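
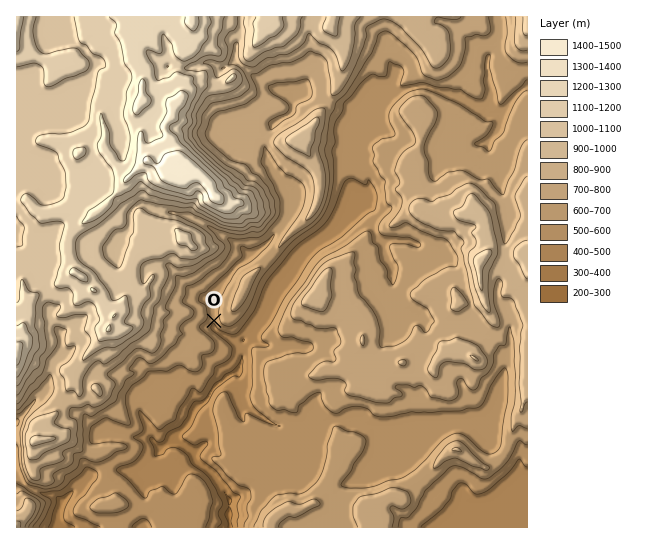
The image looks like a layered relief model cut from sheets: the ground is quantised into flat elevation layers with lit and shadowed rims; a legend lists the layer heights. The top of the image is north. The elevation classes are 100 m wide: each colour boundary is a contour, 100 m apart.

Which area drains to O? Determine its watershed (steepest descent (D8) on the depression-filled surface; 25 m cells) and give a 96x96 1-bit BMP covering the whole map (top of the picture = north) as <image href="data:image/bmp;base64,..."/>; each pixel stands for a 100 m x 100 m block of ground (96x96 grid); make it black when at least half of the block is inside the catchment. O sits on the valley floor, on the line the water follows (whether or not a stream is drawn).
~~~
<image width="96" height="96" href="data:image/bmp;base64,Qk2+BAAAAAAAAD4AAAAoAAAAYAAAAGAAAAABAAEAAAAAAIAEAAATCwAAEwsAAAIAAAAAAAAA////AAAAAAAAAAAAAAAAAAAAAAAAAAAAAAAAAAAAAAAAAAAAAAAAAAAAAAAAAAAAAAAAAAAAAAAAAAAAAAAAAAAAAAAAAAAAAAAAAAAAAAAAAAAAAAAAAAAAAAAAAAAAAAAAAAAAAAAAAAAAAAAAAAAAAAAAAAAAAAAAAAAAAAAAAAAAAAAAAAAAAAAAAAAAAAAAAAAAAAAAAAAAAAAAAAAAAAAAAAAAAAAAAAAAAAAAAAAAAAAAAAAAAAAAAAAAAAAAAAAAAAAAAAAAAAAAAAAAAAAAAAAAAAAAAAAAAAAAAAAAAAAAAAAAAAAAAAAAAAAAAAAAAAAAAAAAAAAAAAAAAAAAAAAAAAAAAAAAAAAAAAAAAAAAAAAAAAAAAAAAAAAAAAAAAAAAAAAAAAAAAAAAAAAAAAAAAAAAAAAAAAAAAAAAAAAAAAAAAAAAAAAAAAAAAAAAAAAAAAAAAAAAAAAAAAAAAAAAAAAAAAAAAAAAAAAAAAAAAAAAAAAAAAAAAAAAAAAAAAAAAAAAAAAAAAAAAAAAAAAAAAAAAAAAAAAAAAAAAAAAAAAAAAAAAAAAAAAAAAAAAAAAAAAAAAAAAAAAAAAAAAAAAAAAAAAAAAAAAAAAAAAAAAAAAAAAAAAAHgAAAAAAAAAAAH/5/wAAAAAAAAAAAP///4AAAAAAAAAAAP///8AAAAAAAAAAAP///8AAAAAAAAAAAf///+AAAAAAAAAAA////+AAAAAAAAAAB/////AAAAAAAAAAD/////AAAAAAAAAAH/////gAAAAAAAAAP/////wAAAAAAAAAP/////4AAAAAAAAAP/////8AAAAAAAAAP/////+AAAAAAAAAP//////AAAAAAAAAP//////gAAAAAAAAP//////wAAAAAAAAD//////4AAAAAAAAB//////8AAAAAAAAA//////+AAAAAAAAAP//////AAAAAAAAAH//////AAAAAAAAAD//////gAAAAAAAAB//////gAAAAAAAAB//////gAAAAAAAAA//////gAAAAAAAAAf/////gAAAAAAAAAP/////gAAAAAAAAAH/////gAAAAAAAAAD/////AAAAAAAAAAB////+AAAAAAAAAAD////+AAAAAAAAAAH////8AAAAAAAAAAH////8AAAAAAAAAAH////8AAAAAAAAAAH////+AAAAAAAAAAH/////AAAAAAAAAAH/////AAAAAAAAAAH/////gAAAAAAAAAH/////wAAAAAAAAAH/////wAAAAAAAAAH/////4AAAAAAAAAD/////8AAAAAAAAAD/////8AAAAAAAAAD/////+AAAAAAAAAD/////+AAAAAAAAAH/////+AAAAAAAAAH/////+AAAAAAAAAP//////AAAAAAAAAf//////AAAAAAAAAf/////+AAAAAAAAAf/////+AAAAAAAAAf/////+AAAAAAAAAf/////8AAAAAAAAAf/////4AAAAAAAAAf/////4AAAAAAAAAf/////8AAAAAA="/>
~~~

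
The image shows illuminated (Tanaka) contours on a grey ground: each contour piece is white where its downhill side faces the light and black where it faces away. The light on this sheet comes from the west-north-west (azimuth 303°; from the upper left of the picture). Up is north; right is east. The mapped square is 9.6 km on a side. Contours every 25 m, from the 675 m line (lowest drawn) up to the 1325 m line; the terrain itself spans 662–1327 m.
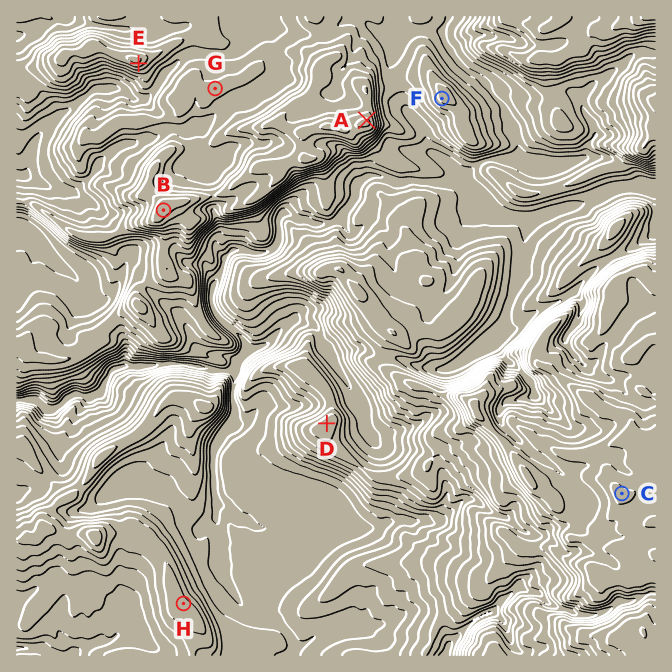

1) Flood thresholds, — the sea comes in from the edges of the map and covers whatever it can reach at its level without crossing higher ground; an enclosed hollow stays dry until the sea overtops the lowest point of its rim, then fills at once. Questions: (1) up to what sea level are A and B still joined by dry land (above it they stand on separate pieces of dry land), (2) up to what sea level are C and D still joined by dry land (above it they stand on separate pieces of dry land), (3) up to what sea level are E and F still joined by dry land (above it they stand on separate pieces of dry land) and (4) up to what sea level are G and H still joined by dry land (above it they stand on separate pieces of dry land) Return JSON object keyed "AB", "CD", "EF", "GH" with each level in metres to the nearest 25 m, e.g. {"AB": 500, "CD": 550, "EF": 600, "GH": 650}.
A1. {"AB": 1075, "CD": 975, "EF": 1000, "GH": 825}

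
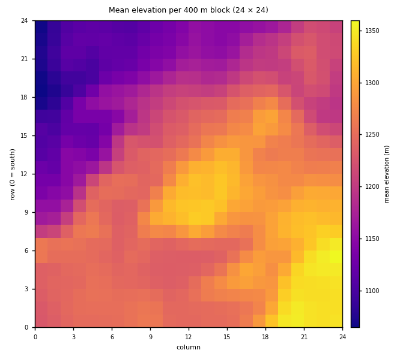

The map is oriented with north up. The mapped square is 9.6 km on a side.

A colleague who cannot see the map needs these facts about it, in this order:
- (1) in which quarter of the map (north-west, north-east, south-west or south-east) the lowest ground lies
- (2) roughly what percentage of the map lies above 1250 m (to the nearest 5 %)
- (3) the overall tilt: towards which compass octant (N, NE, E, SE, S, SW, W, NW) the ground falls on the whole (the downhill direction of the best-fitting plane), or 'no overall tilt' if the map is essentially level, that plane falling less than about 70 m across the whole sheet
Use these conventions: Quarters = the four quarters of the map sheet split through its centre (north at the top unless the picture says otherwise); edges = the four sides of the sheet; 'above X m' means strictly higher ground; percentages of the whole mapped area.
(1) The lowest point lies in the north-west quarter of the map.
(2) Ground above 1250 m makes up about 40 % of the sheet.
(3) On the whole the ground falls towards the north-west.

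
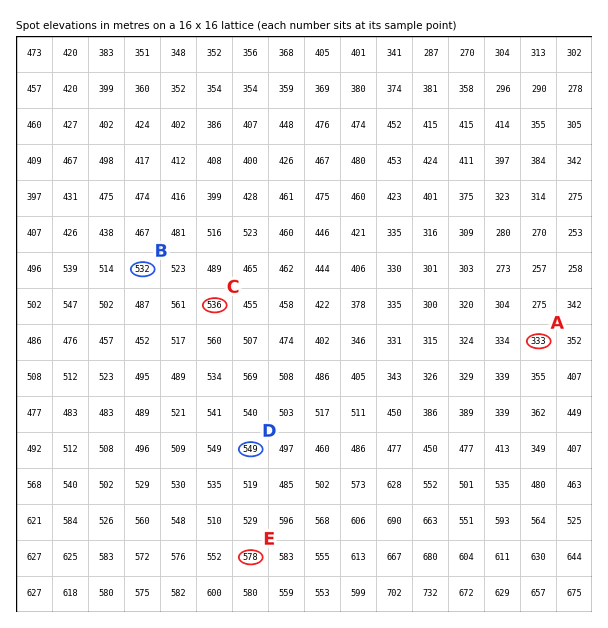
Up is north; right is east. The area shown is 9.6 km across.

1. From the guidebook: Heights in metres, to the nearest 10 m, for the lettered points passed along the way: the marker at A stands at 330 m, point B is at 530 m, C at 540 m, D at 550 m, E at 580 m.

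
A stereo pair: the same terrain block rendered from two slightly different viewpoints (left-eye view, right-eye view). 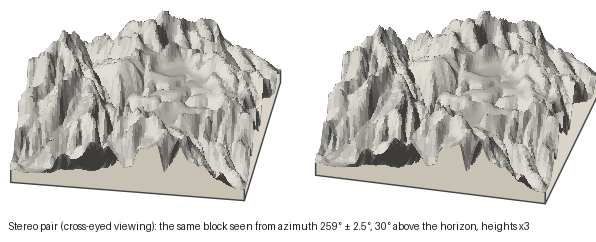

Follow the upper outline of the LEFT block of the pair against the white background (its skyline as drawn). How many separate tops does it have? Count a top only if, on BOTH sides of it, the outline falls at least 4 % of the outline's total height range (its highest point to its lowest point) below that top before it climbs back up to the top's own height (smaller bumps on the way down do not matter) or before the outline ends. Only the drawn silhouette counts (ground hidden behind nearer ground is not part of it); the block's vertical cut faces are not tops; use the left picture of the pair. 3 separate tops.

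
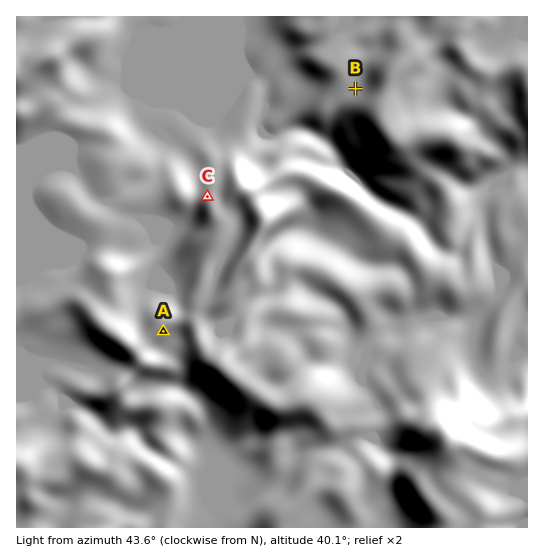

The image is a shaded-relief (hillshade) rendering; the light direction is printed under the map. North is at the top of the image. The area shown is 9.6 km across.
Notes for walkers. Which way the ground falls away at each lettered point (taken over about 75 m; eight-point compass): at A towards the SE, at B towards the NW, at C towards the NW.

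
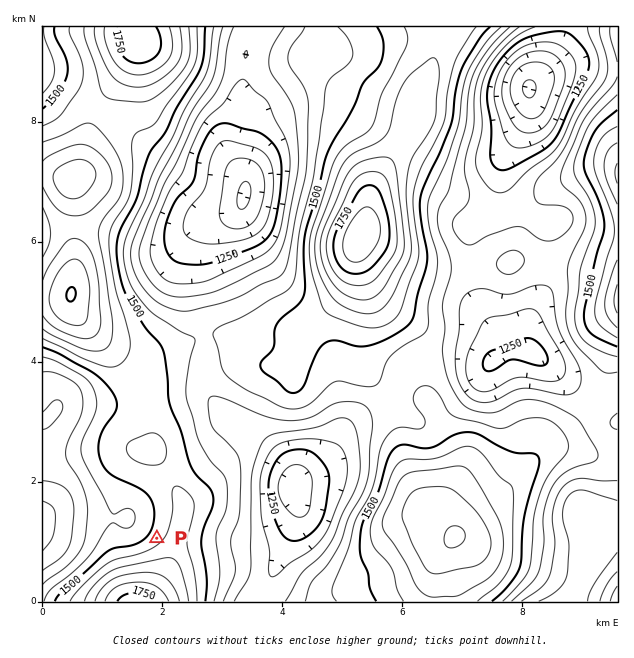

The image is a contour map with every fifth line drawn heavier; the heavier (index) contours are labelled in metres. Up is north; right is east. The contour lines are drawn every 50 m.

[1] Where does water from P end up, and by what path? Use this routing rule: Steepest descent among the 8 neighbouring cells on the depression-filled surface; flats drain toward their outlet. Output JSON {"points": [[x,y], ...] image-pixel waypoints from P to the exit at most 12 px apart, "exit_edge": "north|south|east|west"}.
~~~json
{"points": [[157, 538], [145, 528], [133, 523], [121, 519], [109, 519], [97, 519], [85, 519], [73, 519], [61, 519], [49, 519], [43, 519]], "exit_edge": "west"}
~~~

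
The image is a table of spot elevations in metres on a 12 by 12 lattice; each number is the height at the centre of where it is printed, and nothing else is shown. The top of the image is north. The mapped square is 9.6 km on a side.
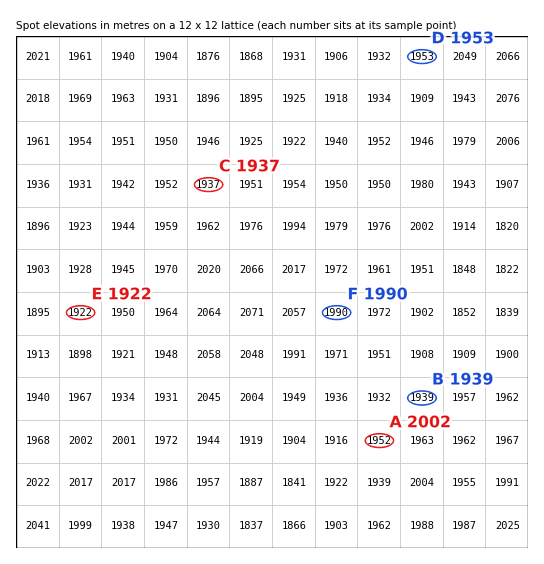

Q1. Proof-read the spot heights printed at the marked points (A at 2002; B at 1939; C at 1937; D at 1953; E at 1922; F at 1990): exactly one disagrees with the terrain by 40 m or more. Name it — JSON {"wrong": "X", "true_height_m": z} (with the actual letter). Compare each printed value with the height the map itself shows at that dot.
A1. {"wrong": "A", "true_height_m": 1952}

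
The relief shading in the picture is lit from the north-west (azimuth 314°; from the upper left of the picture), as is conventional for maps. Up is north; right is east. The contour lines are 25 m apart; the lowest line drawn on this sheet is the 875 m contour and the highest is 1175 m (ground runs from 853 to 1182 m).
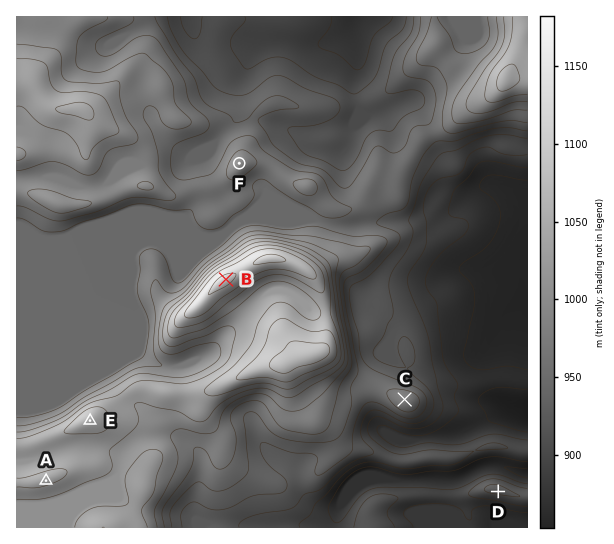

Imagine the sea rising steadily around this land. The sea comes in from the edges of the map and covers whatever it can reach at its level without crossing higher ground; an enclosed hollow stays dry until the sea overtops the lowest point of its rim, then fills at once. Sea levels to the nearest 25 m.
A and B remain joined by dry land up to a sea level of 1075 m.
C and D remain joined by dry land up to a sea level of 900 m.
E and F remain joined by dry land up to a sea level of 1000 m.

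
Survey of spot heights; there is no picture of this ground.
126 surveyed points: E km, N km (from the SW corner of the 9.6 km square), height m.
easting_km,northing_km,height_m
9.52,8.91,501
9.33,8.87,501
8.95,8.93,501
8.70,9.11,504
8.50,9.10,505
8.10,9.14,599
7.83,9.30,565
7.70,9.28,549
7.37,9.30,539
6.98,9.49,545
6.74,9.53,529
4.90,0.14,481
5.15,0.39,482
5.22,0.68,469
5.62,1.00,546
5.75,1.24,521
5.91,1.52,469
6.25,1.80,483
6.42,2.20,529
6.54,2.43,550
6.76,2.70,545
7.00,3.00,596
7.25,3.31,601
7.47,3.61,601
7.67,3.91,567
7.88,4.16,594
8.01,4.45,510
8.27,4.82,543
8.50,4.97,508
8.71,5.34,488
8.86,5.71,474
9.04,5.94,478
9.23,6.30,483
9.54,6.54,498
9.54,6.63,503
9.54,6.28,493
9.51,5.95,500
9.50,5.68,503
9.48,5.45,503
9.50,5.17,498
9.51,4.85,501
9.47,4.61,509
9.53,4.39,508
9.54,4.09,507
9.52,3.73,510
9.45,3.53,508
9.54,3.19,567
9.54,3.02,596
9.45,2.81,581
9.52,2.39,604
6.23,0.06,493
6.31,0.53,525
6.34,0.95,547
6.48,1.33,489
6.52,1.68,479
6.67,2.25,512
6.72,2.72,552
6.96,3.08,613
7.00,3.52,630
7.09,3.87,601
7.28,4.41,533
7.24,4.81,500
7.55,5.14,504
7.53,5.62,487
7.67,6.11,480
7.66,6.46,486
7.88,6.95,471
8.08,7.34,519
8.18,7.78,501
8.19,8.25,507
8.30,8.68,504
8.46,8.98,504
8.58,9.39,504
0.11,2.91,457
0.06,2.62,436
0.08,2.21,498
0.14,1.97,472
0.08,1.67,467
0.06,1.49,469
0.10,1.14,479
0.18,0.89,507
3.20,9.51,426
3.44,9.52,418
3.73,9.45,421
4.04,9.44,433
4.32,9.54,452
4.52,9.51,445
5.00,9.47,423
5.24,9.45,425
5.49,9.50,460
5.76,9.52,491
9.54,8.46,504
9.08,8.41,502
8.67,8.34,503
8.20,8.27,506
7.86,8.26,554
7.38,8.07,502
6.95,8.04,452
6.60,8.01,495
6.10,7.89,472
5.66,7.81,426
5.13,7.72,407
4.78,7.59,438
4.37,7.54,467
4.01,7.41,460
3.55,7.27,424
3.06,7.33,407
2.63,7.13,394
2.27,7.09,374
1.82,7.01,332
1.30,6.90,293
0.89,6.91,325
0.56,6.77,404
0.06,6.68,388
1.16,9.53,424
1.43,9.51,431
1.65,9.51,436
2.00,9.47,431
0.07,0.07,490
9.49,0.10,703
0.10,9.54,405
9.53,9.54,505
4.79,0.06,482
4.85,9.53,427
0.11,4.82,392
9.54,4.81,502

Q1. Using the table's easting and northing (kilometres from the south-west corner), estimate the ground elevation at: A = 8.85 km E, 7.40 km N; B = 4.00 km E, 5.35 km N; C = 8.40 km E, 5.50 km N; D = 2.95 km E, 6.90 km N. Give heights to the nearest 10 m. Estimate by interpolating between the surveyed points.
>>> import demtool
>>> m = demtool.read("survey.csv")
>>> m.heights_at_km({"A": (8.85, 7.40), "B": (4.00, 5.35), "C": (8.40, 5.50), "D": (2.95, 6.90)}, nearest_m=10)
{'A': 500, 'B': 480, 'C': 480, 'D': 370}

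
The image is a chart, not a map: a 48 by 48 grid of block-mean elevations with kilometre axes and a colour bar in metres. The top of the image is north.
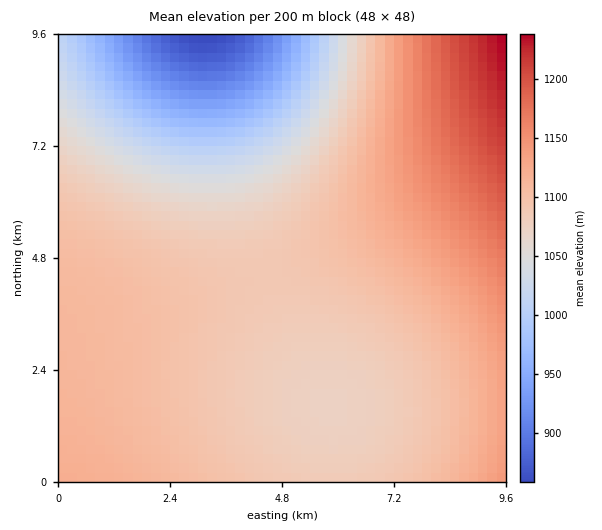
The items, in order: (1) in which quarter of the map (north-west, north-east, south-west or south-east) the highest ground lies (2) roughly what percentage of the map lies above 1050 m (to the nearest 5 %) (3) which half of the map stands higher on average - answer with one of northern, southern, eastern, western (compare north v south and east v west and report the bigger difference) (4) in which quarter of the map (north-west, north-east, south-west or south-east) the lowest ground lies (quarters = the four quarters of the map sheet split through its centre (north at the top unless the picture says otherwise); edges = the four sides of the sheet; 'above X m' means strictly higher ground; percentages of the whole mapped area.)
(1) Look to the north-east quarter for the highest ground.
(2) Ground above 1050 m makes up about 80 % of the sheet.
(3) On average the eastern half of the map is the higher ground.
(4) Look to the north-west quarter for the lowest ground.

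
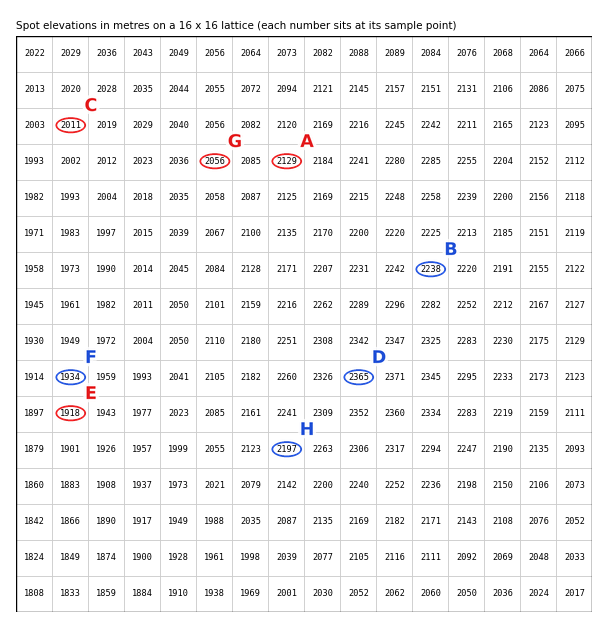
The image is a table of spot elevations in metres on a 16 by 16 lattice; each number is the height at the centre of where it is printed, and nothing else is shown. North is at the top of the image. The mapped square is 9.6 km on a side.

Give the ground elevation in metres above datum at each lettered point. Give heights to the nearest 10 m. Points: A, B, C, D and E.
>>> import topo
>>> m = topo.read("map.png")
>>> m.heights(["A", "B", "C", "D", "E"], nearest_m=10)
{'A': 2130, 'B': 2240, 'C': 2010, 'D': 2370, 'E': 1920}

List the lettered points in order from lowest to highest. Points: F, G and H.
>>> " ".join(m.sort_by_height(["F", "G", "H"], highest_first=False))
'F G H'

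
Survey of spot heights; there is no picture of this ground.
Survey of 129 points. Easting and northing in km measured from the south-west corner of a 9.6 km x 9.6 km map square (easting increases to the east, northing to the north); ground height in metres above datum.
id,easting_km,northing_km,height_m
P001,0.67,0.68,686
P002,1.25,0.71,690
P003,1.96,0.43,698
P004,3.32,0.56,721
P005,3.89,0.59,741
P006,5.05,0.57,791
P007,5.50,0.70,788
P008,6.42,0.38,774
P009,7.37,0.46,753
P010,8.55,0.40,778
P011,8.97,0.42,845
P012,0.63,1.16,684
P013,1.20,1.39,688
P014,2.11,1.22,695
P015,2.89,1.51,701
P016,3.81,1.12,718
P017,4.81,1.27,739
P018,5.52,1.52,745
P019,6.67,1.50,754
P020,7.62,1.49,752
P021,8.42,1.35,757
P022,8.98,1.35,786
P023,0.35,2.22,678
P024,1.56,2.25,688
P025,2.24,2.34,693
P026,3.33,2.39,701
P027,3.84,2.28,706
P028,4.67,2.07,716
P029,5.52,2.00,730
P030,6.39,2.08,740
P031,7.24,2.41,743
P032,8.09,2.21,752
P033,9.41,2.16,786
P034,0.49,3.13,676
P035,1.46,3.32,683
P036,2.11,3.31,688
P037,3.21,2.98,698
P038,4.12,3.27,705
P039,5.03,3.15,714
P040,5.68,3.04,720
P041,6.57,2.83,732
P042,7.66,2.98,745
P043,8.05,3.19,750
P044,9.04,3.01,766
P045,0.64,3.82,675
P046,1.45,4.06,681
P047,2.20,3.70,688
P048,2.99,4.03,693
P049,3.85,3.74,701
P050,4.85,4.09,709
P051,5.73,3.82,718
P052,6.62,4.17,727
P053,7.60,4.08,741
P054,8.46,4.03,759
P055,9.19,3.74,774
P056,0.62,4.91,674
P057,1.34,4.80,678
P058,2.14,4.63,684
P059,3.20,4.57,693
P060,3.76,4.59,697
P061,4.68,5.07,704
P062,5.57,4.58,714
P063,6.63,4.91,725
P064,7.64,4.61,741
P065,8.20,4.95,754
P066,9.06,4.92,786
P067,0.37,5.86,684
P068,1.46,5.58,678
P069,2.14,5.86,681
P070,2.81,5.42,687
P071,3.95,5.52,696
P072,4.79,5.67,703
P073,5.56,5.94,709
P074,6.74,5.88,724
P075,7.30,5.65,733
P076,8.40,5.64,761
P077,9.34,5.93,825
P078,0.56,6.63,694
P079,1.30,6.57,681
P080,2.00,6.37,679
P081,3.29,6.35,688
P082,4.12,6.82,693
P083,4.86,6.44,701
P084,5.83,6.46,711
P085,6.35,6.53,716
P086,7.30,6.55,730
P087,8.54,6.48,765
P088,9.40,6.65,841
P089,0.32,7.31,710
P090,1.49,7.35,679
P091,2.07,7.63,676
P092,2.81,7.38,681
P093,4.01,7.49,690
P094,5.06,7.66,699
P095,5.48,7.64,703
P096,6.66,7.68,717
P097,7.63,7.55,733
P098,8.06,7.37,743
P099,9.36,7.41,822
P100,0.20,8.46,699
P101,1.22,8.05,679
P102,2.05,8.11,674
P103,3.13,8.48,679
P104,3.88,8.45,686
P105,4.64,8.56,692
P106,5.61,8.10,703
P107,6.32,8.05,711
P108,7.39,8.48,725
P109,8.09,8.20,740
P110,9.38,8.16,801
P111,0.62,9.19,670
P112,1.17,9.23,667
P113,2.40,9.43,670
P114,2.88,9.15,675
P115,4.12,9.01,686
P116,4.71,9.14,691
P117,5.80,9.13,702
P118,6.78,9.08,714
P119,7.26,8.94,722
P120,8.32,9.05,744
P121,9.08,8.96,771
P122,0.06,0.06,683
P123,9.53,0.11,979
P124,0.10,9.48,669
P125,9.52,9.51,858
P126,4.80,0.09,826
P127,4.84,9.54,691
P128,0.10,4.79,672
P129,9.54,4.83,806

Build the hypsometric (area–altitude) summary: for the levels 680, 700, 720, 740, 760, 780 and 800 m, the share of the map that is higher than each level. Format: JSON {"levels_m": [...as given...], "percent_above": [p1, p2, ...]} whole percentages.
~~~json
{"levels_m": [680, 700, 720, 740, 760, 780, 800], "percent_above": [87, 59, 39, 27, 14, 7, 4]}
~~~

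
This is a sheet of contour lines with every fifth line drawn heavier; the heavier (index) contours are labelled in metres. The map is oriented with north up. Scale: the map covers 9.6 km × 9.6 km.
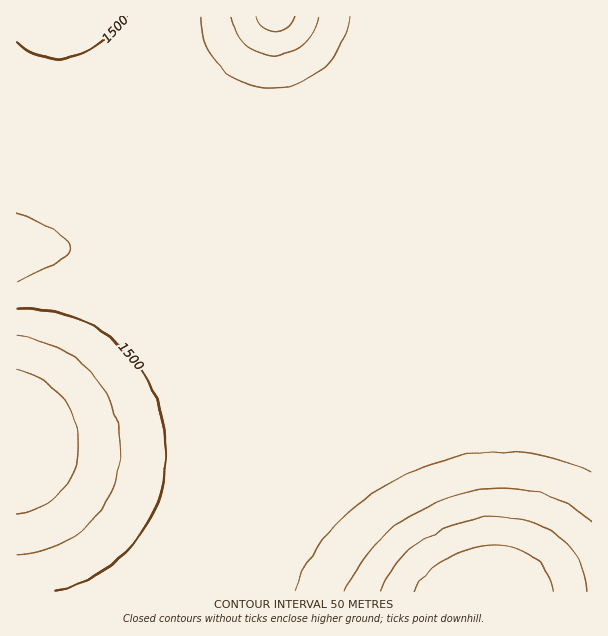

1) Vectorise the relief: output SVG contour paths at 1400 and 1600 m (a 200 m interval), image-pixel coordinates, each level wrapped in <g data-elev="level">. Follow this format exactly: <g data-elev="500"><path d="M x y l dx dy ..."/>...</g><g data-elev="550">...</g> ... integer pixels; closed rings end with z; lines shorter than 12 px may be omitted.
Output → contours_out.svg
<g data-elev="1400"><path d="M17 369l24 10 10 7 10 10 7 11 6 12 3 12 2 13-1 14-4 12-5 10-7 11-9 8-11 7-12 5-13 3"/></g><g data-elev="1600"><path d="M591 522l-12-10-13-9-17-7-16-4-18-3-20 0-18 2-19 4-18 6-18 8-17 10-16 12-14 14-12 15-10 15-8 16"/><path d="M231 17l4 15 10 13 13 8 15 3 17-3 13-8 11-13 5-15"/></g>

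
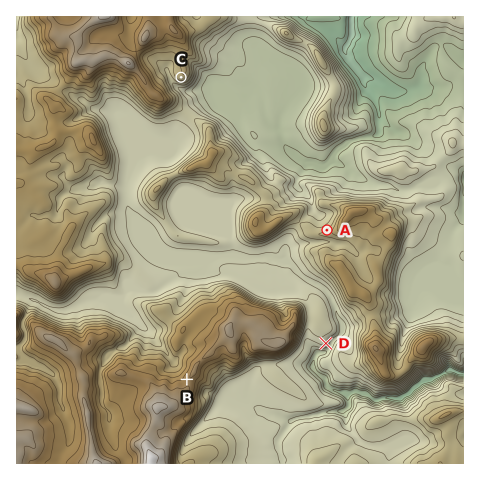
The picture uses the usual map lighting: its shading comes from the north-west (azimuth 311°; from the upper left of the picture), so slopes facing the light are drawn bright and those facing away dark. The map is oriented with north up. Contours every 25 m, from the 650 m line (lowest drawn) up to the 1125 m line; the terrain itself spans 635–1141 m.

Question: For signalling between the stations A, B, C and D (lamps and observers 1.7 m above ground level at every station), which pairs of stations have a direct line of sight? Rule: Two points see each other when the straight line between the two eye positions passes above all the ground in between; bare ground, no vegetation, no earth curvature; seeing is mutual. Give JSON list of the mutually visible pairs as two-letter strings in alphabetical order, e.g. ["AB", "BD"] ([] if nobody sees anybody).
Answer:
["AC", "BC"]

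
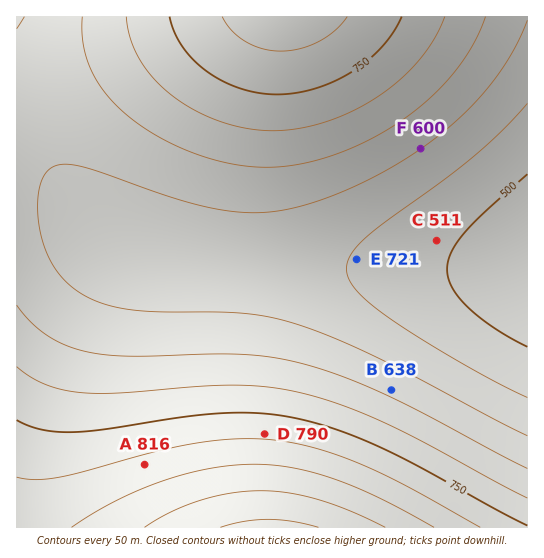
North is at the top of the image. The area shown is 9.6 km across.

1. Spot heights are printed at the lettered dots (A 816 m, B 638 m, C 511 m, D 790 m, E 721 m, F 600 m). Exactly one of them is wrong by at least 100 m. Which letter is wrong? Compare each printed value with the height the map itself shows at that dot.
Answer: E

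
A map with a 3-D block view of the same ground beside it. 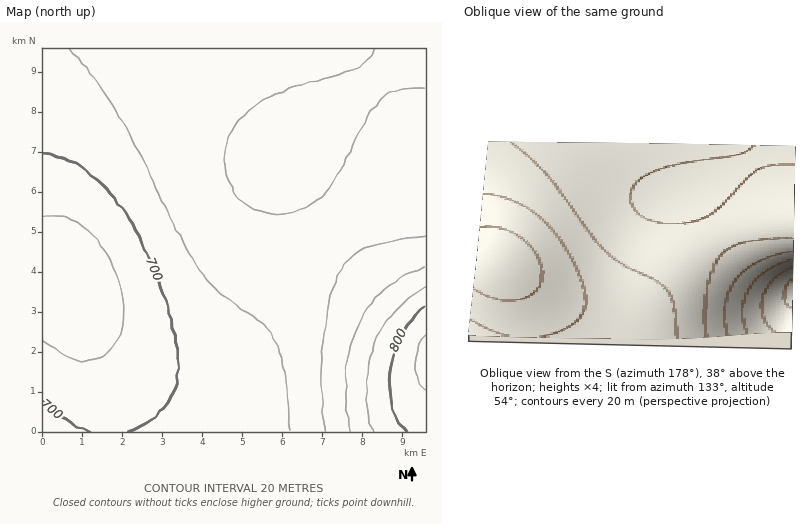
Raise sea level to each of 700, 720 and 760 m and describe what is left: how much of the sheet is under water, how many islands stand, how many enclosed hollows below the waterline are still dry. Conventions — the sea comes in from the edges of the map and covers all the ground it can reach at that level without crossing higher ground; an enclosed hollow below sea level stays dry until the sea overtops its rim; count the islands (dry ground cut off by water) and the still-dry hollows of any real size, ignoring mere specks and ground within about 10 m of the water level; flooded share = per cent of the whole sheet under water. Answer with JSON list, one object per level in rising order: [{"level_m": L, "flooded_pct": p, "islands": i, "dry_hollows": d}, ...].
[{"level_m": 700, "flooded_pct": 19, "islands": 0, "dry_hollows": 0}, {"level_m": 720, "flooded_pct": 39, "islands": 0, "dry_hollows": 0}, {"level_m": 760, "flooded_pct": 93, "islands": 0, "dry_hollows": 0}]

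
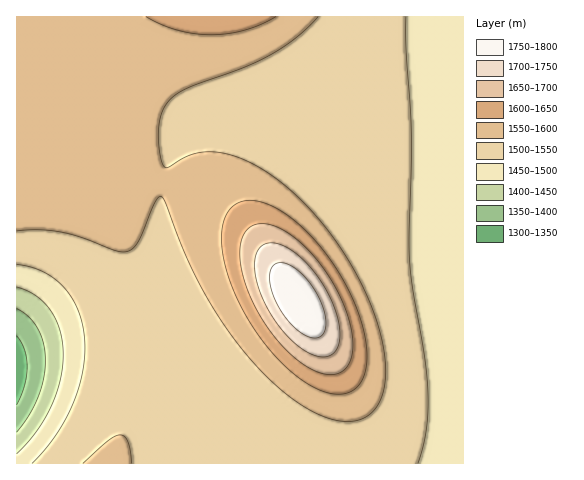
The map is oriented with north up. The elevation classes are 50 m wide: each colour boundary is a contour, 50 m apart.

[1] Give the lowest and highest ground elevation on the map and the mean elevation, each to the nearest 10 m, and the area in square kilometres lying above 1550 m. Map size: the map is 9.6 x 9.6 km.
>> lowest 1330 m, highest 1800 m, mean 1540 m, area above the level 34.7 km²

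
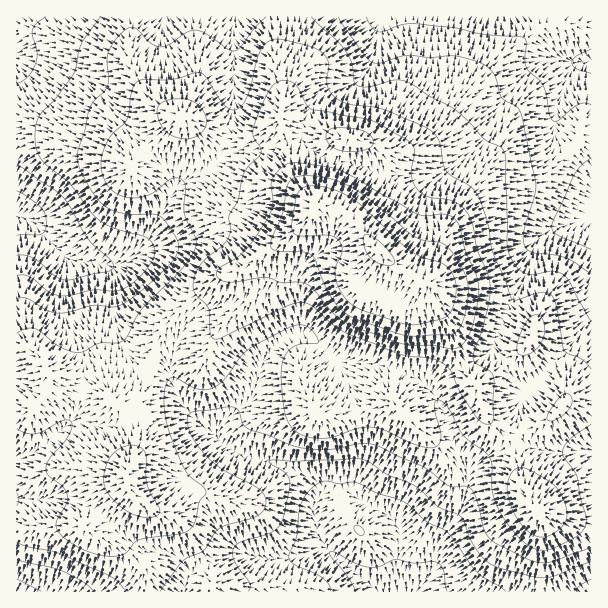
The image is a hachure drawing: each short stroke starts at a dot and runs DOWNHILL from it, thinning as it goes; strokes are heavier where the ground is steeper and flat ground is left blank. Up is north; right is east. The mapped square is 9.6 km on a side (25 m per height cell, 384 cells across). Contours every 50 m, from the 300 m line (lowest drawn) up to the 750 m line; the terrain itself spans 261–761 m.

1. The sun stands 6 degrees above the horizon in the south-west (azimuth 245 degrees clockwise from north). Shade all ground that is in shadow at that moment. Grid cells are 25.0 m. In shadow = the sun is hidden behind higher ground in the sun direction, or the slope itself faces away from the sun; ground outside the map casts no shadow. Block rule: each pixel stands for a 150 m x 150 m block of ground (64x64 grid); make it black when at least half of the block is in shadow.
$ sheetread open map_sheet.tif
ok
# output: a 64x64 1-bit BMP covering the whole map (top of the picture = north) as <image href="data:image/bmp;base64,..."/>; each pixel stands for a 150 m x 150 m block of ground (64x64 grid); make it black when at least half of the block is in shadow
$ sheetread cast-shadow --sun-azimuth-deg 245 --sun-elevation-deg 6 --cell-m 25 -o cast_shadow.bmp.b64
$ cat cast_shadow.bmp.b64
<image width="64" height="64" href="data:image/bmp;base64,Qk0+AgAAAAAAAD4AAAAoAAAAQAAAAEAAAAABAAEAAAAAAAACAAATCwAAEwsAAAIAAAAAAAAA////AAAAAAAAAAAAHgAAAAAAAYA+AAAAAAAB4HwAAAAAAAHgcAAAAAAAAYAAAAAAAAAAAAAAAAAAAAABgAAAAAAAAAOAAAAAAAAAB4AAAA8AAIAHgAAADwADwA/AAAAfAAPAB8AAAB8AB8PBgAAAPwAHh+AAAAA/AAOf4AAAAAAAAz+AAAAAAAAAfgAAAAAAAAD+AAAAAAAAAPwAAAAAAAAA+AAABgAAAADgAAAOBgAAAMAAAAwGAAAAAAAAAA4AAAAAAAAADgAAAAAAAAAMAAAAAAAAABAACAAAAAAAMAAYAAAAAAA4EBgAAAAAADw8OAAAAAAAfD4wAAAAAAB+PzAAAAAAAP8/OAAAAAAA/598YAAAAAD/z34AAAAAAf//fwAAAAAB//9+AAAAAA///3wAAAAAP///AAAAAAB///8AAAAAAP///wAAAAAB////AAAAAAP///8AAAAAB////wAAAAAP////AAAAAD////8AAAAAf////wAAAAD/////AAAAAP////8AAAAAAD///wAAAAAAD//8AAAAAAH//fgAAAAAB/+B8AAABgAf/4DwAAAPAD//AHAAAA+Bv/+AIAAAD4H/BwAAAAADAP8AAAAAAAAADwAAAAAAAAAPAAAAAAAAAB+AAAAAAAAAP8AAAAAAAAB/4AAAAAAAAH/gAAAAAAAAf+AAAA=="/>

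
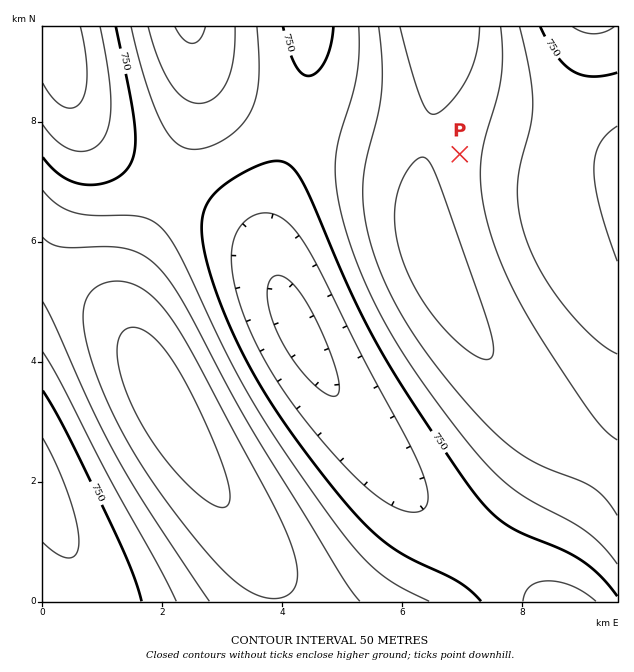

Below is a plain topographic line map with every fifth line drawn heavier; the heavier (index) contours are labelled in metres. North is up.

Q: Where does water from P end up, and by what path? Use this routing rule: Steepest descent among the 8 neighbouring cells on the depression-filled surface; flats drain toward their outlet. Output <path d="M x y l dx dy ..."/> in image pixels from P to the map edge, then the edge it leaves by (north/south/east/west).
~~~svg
<path d="M460 154l79 0 6 6 3-3 0-1 14-15 1-12 3-6 2-11 1-1 2-9 3-6 1-12 2-2 0-6 1-1 0-8 2-1 1-39"/>
exit: north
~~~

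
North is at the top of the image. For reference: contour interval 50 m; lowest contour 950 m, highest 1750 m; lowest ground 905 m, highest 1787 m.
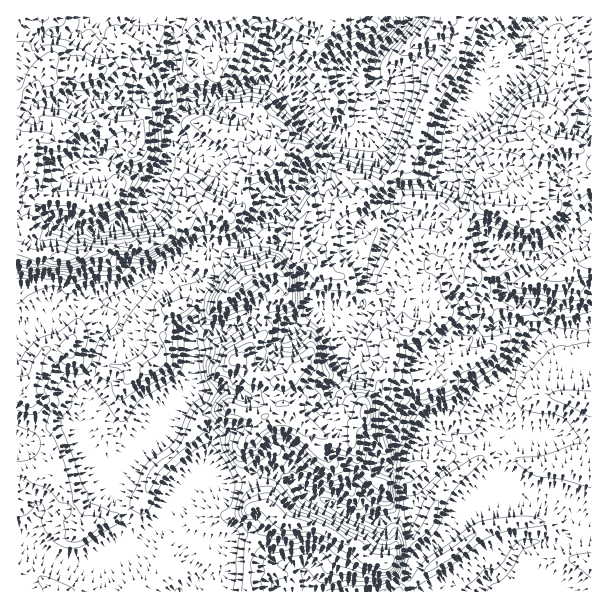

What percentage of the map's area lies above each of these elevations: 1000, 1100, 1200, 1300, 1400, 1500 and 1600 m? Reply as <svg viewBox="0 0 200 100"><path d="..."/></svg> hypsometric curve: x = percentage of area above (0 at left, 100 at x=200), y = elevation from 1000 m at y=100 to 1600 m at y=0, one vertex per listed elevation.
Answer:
<svg viewBox="0 0 200 100"><path d="M185 100l-16-17-19-16-57-17-48-17-19-16-17-17"/></svg>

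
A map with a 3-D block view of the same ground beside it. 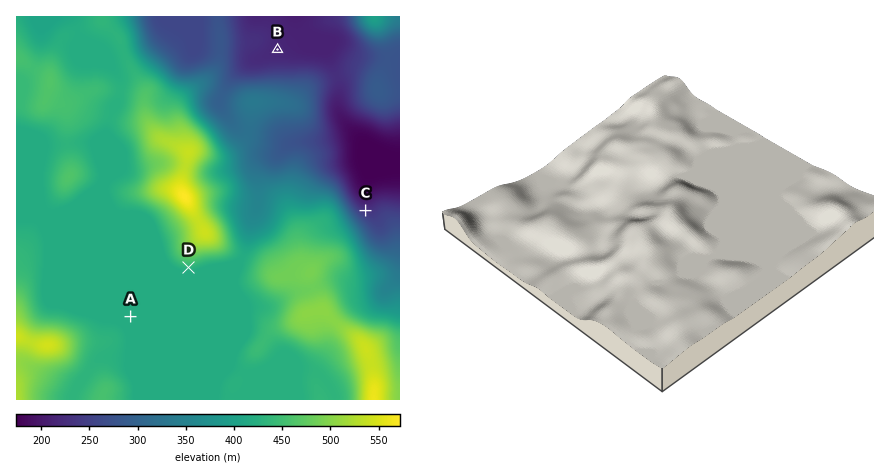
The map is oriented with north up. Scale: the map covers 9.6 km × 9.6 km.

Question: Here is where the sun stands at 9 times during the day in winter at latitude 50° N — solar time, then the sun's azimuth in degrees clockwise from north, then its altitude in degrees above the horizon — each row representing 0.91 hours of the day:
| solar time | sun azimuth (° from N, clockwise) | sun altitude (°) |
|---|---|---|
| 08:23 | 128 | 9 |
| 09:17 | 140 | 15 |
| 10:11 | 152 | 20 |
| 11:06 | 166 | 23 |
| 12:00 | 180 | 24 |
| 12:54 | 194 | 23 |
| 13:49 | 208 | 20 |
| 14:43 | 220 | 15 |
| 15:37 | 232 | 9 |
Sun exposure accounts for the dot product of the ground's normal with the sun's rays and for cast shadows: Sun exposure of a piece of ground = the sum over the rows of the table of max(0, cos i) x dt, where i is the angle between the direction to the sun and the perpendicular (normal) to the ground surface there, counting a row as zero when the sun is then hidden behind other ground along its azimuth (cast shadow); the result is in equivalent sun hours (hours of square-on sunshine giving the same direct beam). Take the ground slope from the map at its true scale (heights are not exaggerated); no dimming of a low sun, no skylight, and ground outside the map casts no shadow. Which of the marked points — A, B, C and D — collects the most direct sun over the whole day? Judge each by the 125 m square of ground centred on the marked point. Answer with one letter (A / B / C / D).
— D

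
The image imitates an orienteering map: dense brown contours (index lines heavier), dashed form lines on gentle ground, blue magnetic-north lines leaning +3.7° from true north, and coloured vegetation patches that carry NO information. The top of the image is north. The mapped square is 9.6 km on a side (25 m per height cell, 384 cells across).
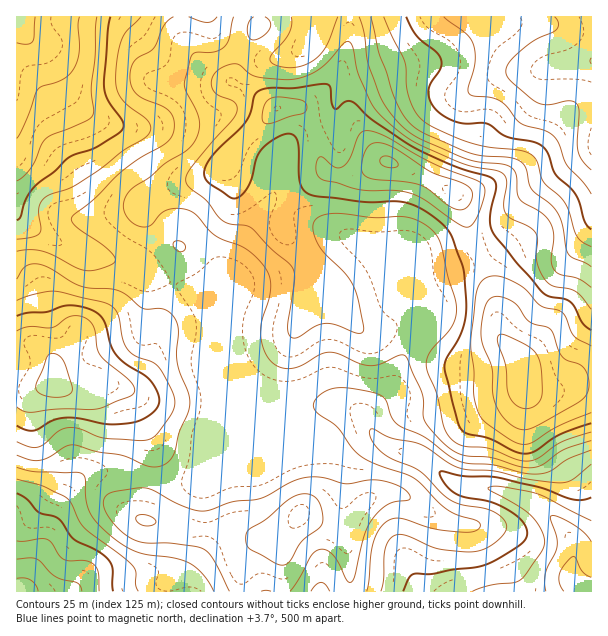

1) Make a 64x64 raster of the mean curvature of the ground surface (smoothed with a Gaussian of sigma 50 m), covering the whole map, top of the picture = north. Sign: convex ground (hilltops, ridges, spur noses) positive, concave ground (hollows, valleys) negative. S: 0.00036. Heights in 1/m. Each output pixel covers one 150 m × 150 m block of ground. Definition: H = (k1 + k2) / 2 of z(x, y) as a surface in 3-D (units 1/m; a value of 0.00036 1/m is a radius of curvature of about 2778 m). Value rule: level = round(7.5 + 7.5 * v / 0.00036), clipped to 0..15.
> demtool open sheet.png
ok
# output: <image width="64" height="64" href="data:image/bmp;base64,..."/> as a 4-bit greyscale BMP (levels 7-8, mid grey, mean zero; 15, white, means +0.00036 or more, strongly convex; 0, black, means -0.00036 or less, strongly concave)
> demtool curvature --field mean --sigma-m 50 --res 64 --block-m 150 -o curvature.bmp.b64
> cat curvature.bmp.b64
<image width="64" height="64" href="data:image/bmp;base64,Qk12CAAAAAAAAHYAAAAoAAAAQAAAAEAAAAABAAQAAAAAAAAIAAATCwAAEwsAABAAAAAAAAAAAAAAABEREQAiIiIAMzMzAERERABVVVUAZmZmAHd3dwCIiIgAmZmZAKqqqgC7u7sAzMzMAN3d3QDu7u4A////AENFZUNYq6qrupdUesuGeahTR964eHZnZURVVniahjI0VFeHUzaamImYdlV6ynZ6uFM3zrd3dmd2VWZmeJl0EldkWKpzI2ZlVVVVVou5dovJYzbNp2ZlaIh3d3ZniYQjaXVXq4QjRFVUREVXmql3m8lTNr2WVUVoiHiJh2eJl0NIl1aahkVWeHZVZmeJmYiruFI3zZVERGeHeJqYd4q7cia5ZGmHZ4mruYiZh4iIiJqpZWndpjM0V3eJq6mIrNtxFbqFV4iIm83bu9ypmZmIiaqYisymMjRoiaq8y6vNtzAnmpZWiZms3dzM3KqqqZiJq7qIm7hTNoq7zN7u3dtyAml5l1V5qs3cy6qYeJqpmJq8ynZ5unVovN3d7//cpgAVmleIZWi8zLqph2VVeIh3is3adWnMqJve3KmsynQQAGq6VWd1WLy5iHdlVVVndlVovcqHeLy6ve24QSMgAAAFrLlVVndnmoZmZmVWZmZ2VVaJqYd4q8ze7IIAAAAAAmrLqXdmeGVnZmZmZmZ3d3ZmVWeIh3eKvN3IIAAAABR5q6mIiYd4ZVVVZnd3d3d3d3ZmZmd3d4mpmXMAFoZVet24ZmaKuXdlVVVWeJh3d3d3d3d2Znd4iGQiAAGN25it/ZUzVYvJZWZ2VFZ5mXd3d3d3d3d3eImGMAAAGN7Jd67+lSNVm8lkRnh2Z5mYdmd3d3d3d3d4mWMSIiOM/rhnvv6mRWaruFIkeZmaqXZVZ3d3d3d3eImYUjeZib3uyYm93Lh3d6qXQiR5qqqZdlVmd3d3d3iIiZdDasy6qru6mru7qpmYuoZVaJmYiZqYdmZ3d3d3d3iIdTR6uph3mpmJqqu7qqrLmJq8uXZ5vMuXZnd3d3d3d3dlRXmIdWeZh3iru7qru9y73czKiJvMypdmd3d3d3d3ZmVmd2VEWKmHebzKmaq7y73smavMzcuYdmZ3d3d3d3d3d3d2VEV5mYd5vLmHiqqpm8pmnO7bqYZVZnd3d3d3d3d4iHZVV5qYdmesuYZ5qnZ6uVacy5iIhlVnd3d3iIh2ZneIhlV6u5dlVpzKhmiqZXq5ZomWRGiGVWd3d3eaqXZWZ4mHVXrLl2VXrMqXZ6t3mqhniGQiV4dmZ3d3d5u6hmZ4qphlaKqYZ4rMupdnm7u6h4mYZCNYmHZ3d3d4m7qHZomrqXVWeId5zcuYmHaK3bh4zsllRGmpd3d3d3iaupd3iqqZh1RFZovtuHeahme7lnv/6nZVerqHd3d3eJqqmHiamIiIZTM0fOyGZpy4VJl1fP/KiHZ5qXd3d3d3iaqYiJmHZ4iGUiN864d3jNpjiGV6upmahniYd3d3d2Z4mZiJmYdneIdTI3zsmqh63IWIdnh2aKqGZ4dnd3d2ZmiZmImZh2d4h2Q0jNyryVa8pnd4mGRXiHZWd3d3d3ZlaJmYmZl3d3d3ZVaby6q5Q3qXZ5qoVEZ3ZVZ3d3d3dlVniIiZmHd3d3ZmZ5qZmZhCR4eau6dDRWZVVnd3d3dmVWd4iZmHd3d3dmZniIiHh0IliMzLhTRWZmZmeJh3ZmVVd4iJmHd3d3d2ZniYeId3UzWJvKdDRWZmZmeKqoZmVVeJmIiHdnd3d2VVerqIh3iGRXmIZDRXd3d3eJq5dmZWeKupiHZmZ3d2ZUSLyoiHibllZ0Q0V3h3d4iIiZdVZ3eJvLl2ZVZmZmZUNHq5d3ib3JVFEleZmYh4mZh2ZUaKh4mrqGVVVWZmVUM0eqhlaJvdpkMli7upmYial1VDR6yneJmHVURVVmZUM0eruFRXm8unVEe9ypmZmaqYZVRHrLhmeIdlVVVmZURFet7ZYzWKqph2WMypiImZqqmHdlabuXZ3d3dmd3dlRFet/+uFNGeJmZhYqod3eJqqmZmYh4mZdmd3mpmamHZWit///9p0RWeJmEeYdnd3iqmImqmrqYiHZmesy7y7mJrN/////8hURXiWRndnd3d5mYiZmb78l3dmVq7ams3N7//+26vv/ZdlV3U1d3iIdniJmZmHnv+3ZmVWrbZHvv///sqGRHrdypdVVEaIiZh2eImZmGVZ79hlVUWdpBWu///Kh1MRJYq7uXVDR5mYh2Z3d3ZmVDWd64VENZyTFa7/2WVUMiIjRoqphlRXmYd3ZmZURFVlRFnNuFMkm4M2vdtzEjMzRmVEaJmIdVeYd3dlQzM0VndlNIvclTWadEnLpzESNEVoh2RWd4iHV4h3dlQ0RFVWZ3ZCNq7qeKlUerl1MiNFVXmphlVneJhXiHd2VFZ4dmZnh1ISfv/cyFSMt1VURVVVaKqXZWZ4mViYd2VXiaqod3iIdTSN//7ZVYynVmVVVVRXmZh2Z4maaZh3ZWirzLqZiIq6iKzcrNuGiqdmZVVVVVZ4h2Z4mZp5mHdlaKu8ypmHit3JiHZXq7qZmGZmZmd3ZVZmZneImZqYd2Vnmry5h3eKzbhTMyNpzbmHZ3d3iZmGZVVVZmZ3mXd3VVaKu5d2d4iapzIiIjWt2nVniIiZmZh2ZmVVVVWHZmZUVoq6h2eJhmeYYzMyI2zshVeIiJmZiHd3dmZmZXZWZlVXmqh2eaqWRYqXZUMiWu2mVnd4iZiHd4h3d4iHZmd2VWeal2eaqoU0i8updDJJ3rdWd2d4iIeImIeImZhmiYdmaKqXeJqYdUac3MyWM1net1Z3Zmd3d4mqmJmpiFaKqHZ5qod4mYdlR73czbdDWc63VndmZndnirupmqmH"/>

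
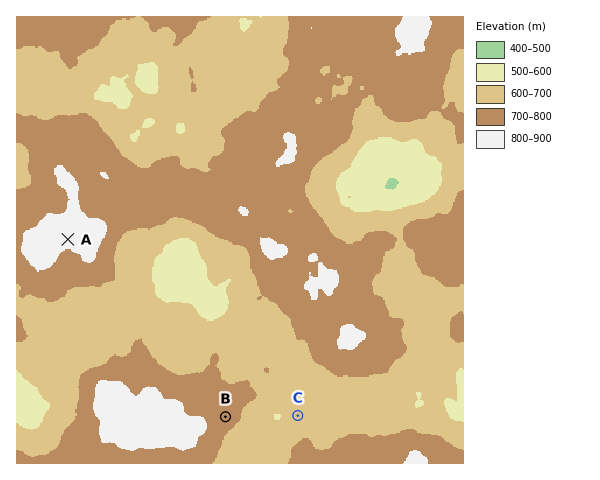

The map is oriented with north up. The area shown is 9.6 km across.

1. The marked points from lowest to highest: C B A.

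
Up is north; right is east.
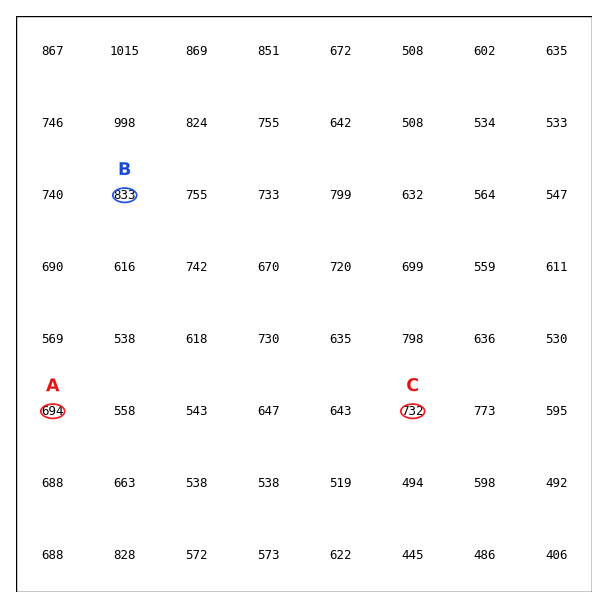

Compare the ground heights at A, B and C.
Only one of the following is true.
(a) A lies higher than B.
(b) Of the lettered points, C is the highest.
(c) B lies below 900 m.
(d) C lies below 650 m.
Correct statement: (c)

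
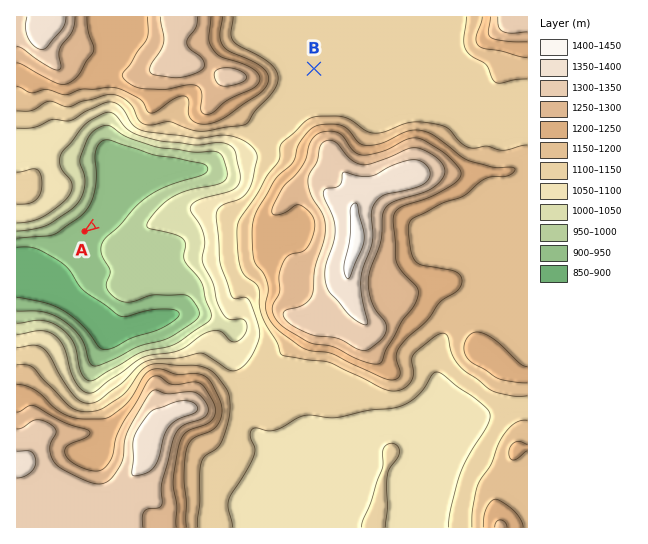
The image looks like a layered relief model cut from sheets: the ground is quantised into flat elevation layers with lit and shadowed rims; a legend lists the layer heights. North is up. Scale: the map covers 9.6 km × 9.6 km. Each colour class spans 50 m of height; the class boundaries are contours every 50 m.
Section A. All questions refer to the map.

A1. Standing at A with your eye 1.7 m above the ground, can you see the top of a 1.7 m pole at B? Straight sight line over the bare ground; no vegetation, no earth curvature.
no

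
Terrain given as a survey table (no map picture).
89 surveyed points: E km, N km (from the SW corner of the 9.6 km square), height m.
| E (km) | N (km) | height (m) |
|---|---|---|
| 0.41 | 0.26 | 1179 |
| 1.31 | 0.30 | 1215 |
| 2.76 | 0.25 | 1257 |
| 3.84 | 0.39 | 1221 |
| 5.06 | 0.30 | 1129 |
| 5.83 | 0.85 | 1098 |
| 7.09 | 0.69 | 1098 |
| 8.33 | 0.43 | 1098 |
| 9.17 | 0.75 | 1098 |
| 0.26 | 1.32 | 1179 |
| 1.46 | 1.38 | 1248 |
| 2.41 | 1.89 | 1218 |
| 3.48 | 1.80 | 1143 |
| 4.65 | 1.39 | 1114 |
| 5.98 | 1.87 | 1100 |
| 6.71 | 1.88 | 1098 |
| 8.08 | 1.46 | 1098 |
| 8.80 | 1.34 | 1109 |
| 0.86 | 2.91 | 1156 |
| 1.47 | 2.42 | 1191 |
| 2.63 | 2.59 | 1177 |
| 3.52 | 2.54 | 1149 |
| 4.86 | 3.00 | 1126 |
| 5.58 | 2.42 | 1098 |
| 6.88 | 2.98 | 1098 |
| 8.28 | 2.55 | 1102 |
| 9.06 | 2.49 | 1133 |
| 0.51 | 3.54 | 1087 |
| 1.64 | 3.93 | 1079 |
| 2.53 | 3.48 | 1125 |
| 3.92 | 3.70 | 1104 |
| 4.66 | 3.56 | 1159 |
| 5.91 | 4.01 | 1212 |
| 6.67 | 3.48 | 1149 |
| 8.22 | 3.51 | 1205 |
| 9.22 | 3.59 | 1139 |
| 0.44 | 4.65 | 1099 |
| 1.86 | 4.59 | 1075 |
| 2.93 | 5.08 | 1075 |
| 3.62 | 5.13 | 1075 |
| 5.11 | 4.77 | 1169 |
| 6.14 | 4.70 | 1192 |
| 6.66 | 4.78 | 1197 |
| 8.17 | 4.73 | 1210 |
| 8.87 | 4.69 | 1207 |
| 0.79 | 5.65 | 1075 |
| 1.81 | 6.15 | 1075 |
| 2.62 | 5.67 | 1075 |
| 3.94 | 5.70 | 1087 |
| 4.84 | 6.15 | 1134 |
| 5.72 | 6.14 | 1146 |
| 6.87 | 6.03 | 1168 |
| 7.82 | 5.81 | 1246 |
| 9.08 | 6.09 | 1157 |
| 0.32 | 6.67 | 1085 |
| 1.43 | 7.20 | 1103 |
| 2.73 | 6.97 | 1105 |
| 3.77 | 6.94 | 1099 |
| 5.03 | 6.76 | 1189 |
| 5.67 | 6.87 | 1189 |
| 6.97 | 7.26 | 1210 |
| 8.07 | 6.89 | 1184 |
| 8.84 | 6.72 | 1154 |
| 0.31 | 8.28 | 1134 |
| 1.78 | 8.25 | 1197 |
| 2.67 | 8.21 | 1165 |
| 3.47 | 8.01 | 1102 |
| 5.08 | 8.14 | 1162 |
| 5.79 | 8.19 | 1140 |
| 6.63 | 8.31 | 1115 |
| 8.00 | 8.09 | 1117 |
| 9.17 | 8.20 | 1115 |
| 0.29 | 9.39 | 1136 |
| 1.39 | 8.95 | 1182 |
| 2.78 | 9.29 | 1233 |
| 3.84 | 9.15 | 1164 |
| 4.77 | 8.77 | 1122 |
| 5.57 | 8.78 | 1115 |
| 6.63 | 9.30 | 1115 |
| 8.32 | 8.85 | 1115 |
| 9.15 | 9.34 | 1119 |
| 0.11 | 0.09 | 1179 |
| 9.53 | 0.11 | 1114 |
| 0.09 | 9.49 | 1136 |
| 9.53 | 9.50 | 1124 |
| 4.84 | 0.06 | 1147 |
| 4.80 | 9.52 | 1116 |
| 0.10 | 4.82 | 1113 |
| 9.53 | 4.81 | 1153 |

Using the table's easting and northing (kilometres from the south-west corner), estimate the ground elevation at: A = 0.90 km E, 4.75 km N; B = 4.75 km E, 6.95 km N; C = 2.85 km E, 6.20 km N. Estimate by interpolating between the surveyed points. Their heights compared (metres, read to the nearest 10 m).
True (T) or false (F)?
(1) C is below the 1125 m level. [T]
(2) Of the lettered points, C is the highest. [F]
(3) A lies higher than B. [F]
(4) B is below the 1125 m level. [F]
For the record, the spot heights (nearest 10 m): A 1080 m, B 1190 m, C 1070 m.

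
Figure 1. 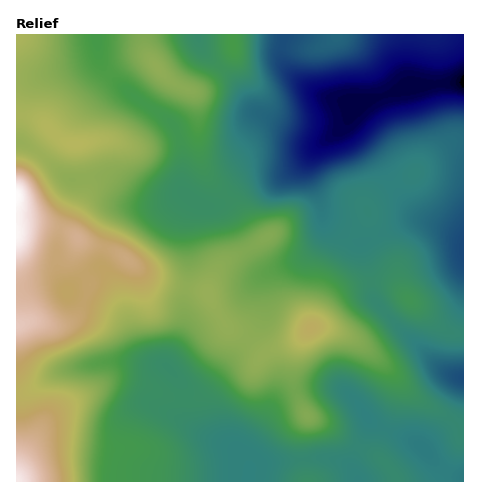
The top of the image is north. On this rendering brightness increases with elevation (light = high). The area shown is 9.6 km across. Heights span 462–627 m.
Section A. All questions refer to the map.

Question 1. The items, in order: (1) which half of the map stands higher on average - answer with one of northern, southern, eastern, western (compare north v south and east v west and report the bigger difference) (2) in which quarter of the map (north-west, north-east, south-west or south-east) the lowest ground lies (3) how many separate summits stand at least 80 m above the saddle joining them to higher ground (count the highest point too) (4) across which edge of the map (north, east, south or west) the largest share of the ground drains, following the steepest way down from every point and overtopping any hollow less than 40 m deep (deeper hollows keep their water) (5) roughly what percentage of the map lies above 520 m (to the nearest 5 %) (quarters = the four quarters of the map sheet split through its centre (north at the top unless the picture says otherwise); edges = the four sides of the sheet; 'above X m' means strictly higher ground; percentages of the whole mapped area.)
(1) The western half stands higher on average than the eastern half.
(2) The lowest point lies in the north-east quarter of the map.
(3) There is 1 summit with 80 m or more of prominence.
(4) The largest share of the runoff leaves by the eastern edge.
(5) Ground above 520 m makes up about 65 % of the sheet.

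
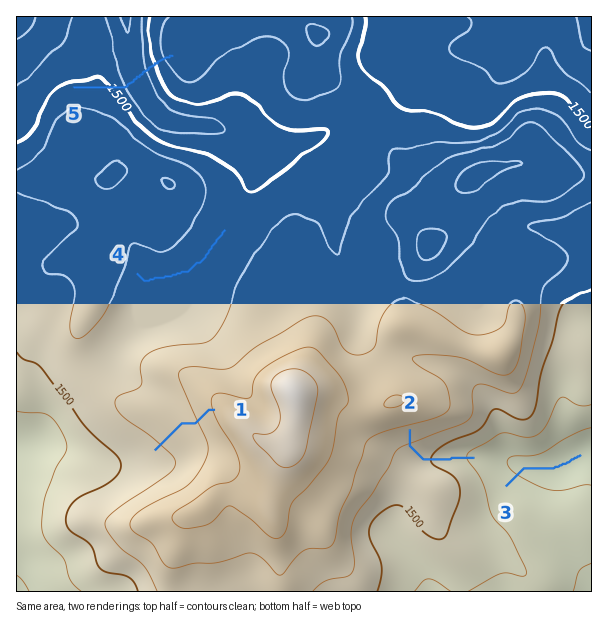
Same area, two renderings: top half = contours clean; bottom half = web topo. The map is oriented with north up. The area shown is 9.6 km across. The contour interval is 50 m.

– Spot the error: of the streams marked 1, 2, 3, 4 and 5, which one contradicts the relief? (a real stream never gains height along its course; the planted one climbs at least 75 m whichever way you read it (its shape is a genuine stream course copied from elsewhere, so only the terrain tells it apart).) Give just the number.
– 5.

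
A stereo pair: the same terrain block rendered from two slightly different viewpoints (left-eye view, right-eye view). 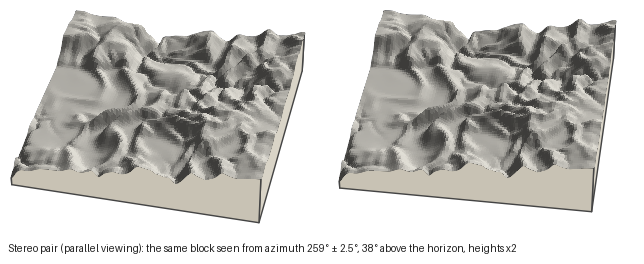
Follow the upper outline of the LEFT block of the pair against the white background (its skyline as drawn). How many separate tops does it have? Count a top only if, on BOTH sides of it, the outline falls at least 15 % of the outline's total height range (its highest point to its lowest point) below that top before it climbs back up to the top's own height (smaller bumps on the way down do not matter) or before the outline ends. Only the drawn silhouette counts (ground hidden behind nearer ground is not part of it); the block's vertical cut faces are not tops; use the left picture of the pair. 1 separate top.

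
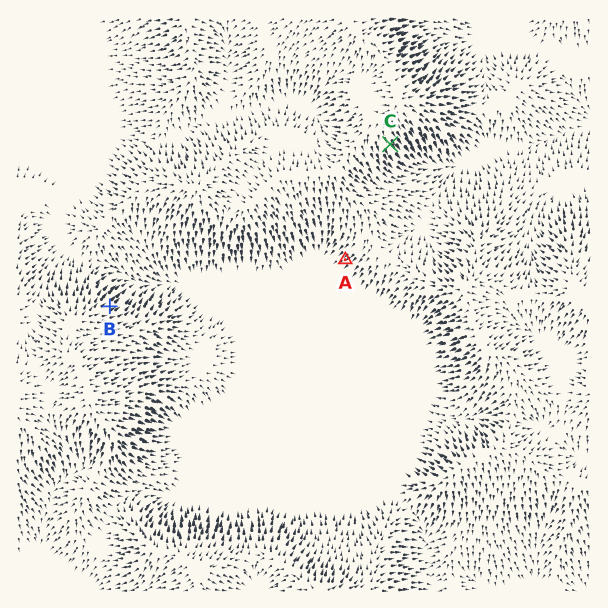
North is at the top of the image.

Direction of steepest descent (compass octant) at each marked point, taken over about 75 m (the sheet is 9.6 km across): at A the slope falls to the SW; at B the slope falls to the NE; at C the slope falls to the SE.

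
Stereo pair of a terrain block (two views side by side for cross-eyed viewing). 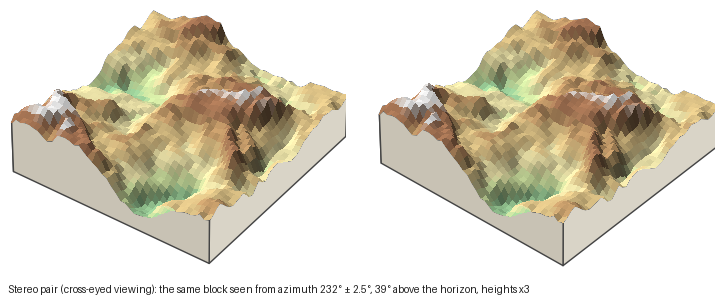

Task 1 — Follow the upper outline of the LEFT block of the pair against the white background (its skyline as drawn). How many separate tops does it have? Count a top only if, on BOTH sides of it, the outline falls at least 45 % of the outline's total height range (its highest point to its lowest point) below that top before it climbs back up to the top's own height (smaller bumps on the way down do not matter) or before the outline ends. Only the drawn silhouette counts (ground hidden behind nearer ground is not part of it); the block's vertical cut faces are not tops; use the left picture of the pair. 1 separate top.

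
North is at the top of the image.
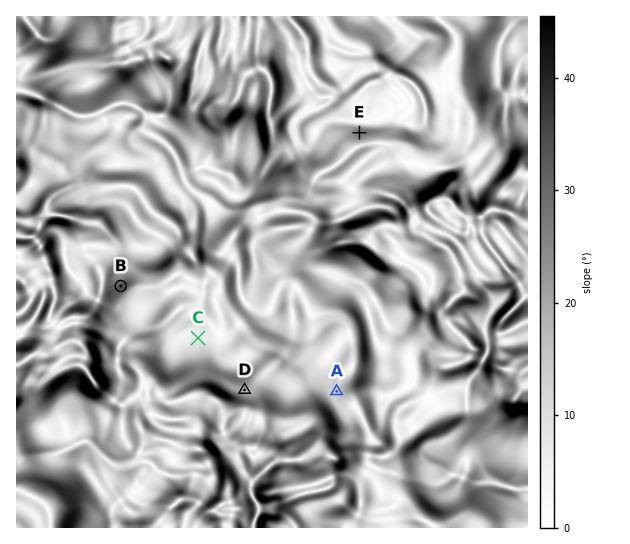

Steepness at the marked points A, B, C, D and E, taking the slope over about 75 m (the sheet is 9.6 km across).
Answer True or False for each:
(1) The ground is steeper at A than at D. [False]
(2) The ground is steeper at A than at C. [True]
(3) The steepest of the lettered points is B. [True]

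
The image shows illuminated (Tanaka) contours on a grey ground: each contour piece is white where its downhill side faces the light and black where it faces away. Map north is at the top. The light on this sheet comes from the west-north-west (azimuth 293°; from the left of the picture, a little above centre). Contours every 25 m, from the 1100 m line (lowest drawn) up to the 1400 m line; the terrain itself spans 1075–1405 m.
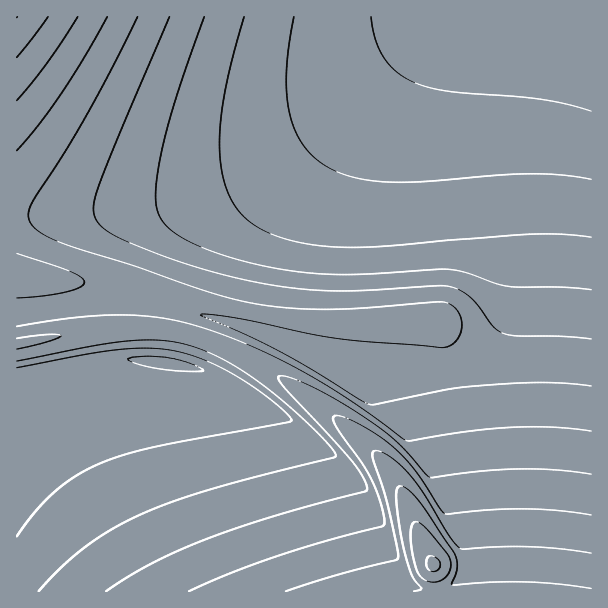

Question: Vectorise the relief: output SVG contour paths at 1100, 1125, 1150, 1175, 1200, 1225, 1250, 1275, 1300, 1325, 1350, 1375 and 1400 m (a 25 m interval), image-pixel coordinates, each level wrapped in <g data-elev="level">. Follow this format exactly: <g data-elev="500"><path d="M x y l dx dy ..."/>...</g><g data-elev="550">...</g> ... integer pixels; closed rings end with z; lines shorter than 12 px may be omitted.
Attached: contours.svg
<g data-elev="1100"><path d="M591 111l-45-11-96-8-19-4-17-6-17-10-13-14-9-19-4-22"/></g><g data-elev="1125"><path d="M591 179l-30-4-33-1-105 8-34 0-33-4-27-10-14-10-11-12-9-15-5-17-3-19-1-23 3-25 5-30"/></g><g data-elev="1150"><path d="M591 237l-28-3-32 0-147 12-43 1-27-2-23-4-19-7-17-8-14-13-11-16-7-20-3-24 0-27 4-30 8-36 12-43"/></g><g data-elev="1175"><path d="M591 290l-28-3-54-1-14-3-30-11-18-3-97 6-29-1-27-3-37-7-34-9-27-10-22-12-11-11-6-12-1-13 1-21 6-30 9-35 32-94"/></g><g data-elev="1200"><path d="M177 371l-31-5-15-4-3-3 18-3 20 1 24 6 10 5 3 3z"/><path d="M591 339l-30-3-45 0-13-3-11-8-13-19-9-9-9-6-11-4-12-1-100 5-33-2-33-4-44-9-46-14-55-20-22-12-7-8-4-7 0-9 2-12 21-54 52-123"/></g><g data-elev="1225"><path d="M591 386l-51-4-64 4-27 3-74 15-6 0-91-54-33-16-45-19 7-1 27 4 105 21 104 9 10-4 5-5 3-7 0-14-3-7-5-5-6-3-7-1-80 6-40 1-36-1-29-4-46-12-75-26-62-19-20-8-15-9-6-6-2-6 0-6 2-8 55-87 52-100"/><path d="M17 368l67-13 35-5 30-2 25 3 30 9 32 16 36 25 14 12 6 7-5 2-134 25-28 8-24 8-24 12-21 16-20 19-19 26"/></g><g data-elev="1250"><path d="M591 431l-39-4-42 0-45 5-57 9-6-3-56-40-47-29-53-25-50-18-37-8-40-3-47 3-55 8"/><path d="M17 361l75-15 36-5 33-1 30 6 33 14 39 25 46 40 19 19 8 11-3 3-78 19-54 15-34 12-29 12-28 14-26 18-23 19-22 24"/><path d="M17 298l25-2 23-4 15-5 4-5-2-4-11-6-54-19"/><path d="M17 151l22-27 23-31 23-37 22-39"/></g><g data-elev="1275"><path d="M591 474l-36-4-37-1-39 2-48 7-5-3-30-34-31-24-52-30-22-9-12-2 0 4 5 7 71 78 10 16 2 7-1 3-91 25-69 23-54 24-46 28"/><path d="M17 349l29-7 15-6-2-1-11-1-31 4"/><path d="M17 100l31-38 30-45"/></g><g data-elev="1300"><path d="M591 515l-34-5-35-1-34 1-42 4-6-6-26-39-19-21-15-11-20-12-16-8-9-1-2 3 3 7 26 38 12 21 9 26 1 10 0 4-63 17-46 15-45 16-41 18"/><path d="M17 57l31-40"/></g><g data-elev="1325"><path d="M591 553l-31-4-30-2-69 2-11-12-25-42-15-20-18-17-11-6-6-1-3 2 1 5 15 48 10 45 0 8-63 17-49 15"/></g><g data-elev="1350"><path d="M591 588l-33-4-31-2-75 2 5-17-2-13-36-53-11-11-7-4-4 3-1 8 6 45 10 33 9 13-1 2-6 1"/></g><g data-elev="1375"><path d="M426 581l9 1 9-4 6-8 1-9-4-7-18-22-7-8-6-2-3 1-2 7 1 24 5 18 5 6z"/></g><g data-elev="1400"><path d="M429 570l6 1 3-1 2-4-1-6-7-4-4 1-2 4 0 5z"/></g>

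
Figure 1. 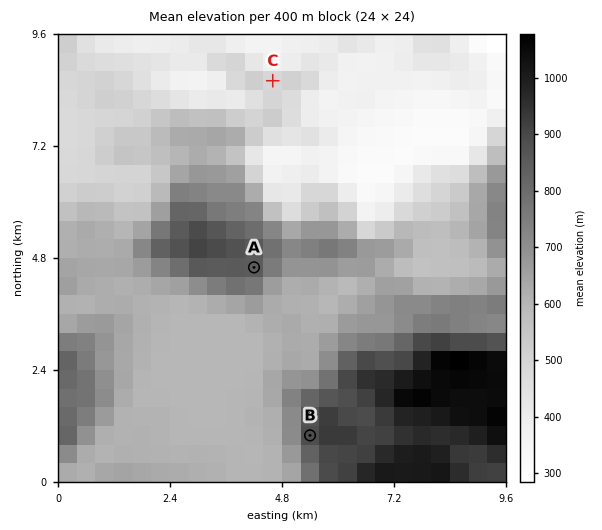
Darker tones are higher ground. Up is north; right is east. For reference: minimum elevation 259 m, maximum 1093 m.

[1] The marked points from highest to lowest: B A C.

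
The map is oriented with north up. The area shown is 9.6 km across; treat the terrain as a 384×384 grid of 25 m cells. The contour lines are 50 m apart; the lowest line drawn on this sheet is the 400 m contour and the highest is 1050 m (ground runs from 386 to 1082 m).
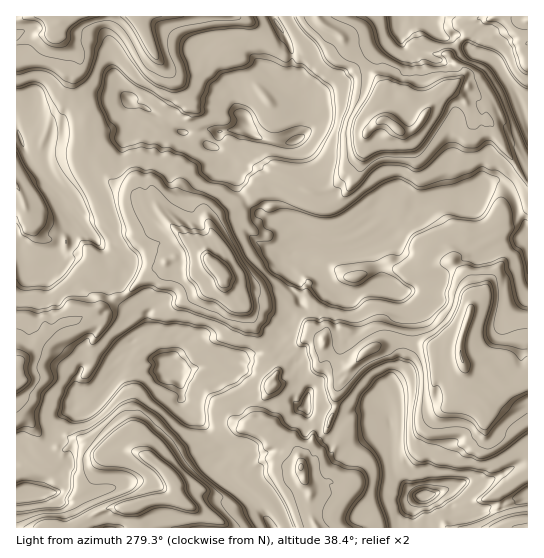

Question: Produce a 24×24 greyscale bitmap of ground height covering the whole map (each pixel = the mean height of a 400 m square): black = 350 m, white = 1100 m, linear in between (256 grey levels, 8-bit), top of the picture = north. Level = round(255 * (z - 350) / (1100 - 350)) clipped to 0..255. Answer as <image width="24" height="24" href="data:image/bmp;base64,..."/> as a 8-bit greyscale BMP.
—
<image width="24" height="24" href="data:image/bmp;base64,Qk12BgAAAAAAADYEAAAoAAAAGAAAABgAAAABAAgAAAAAAEACAAATCwAAEwsAAAABAAAAAAAAAAAAAAEBAQACAgIAAwMDAAQEBAAFBQUABgYGAAcHBwAICAgACQkJAAoKCgALCwsADAwMAA0NDQAODg4ADw8PABAQEAAREREAEhISABMTEwAUFBQAFRUVABYWFgAXFxcAGBgYABkZGQAaGhoAGxsbABwcHAAdHR0AHh4eAB8fHwAgICAAISEhACIiIgAjIyMAJCQkACUlJQAmJiYAJycnACgoKAApKSkAKioqACsrKwAsLCwALS0tAC4uLgAvLy8AMDAwADExMQAyMjIAMzMzADQ0NAA1NTUANjY2ADc3NwA4ODgAOTk5ADo6OgA7OzsAPDw8AD09PQA+Pj4APz8/AEBAQABBQUEAQkJCAENDQwBEREQARUVFAEZGRgBHR0cASEhIAElJSQBKSkoAS0tLAExMTABNTU0ATk5OAE9PTwBQUFAAUVFRAFJSUgBTU1MAVFRUAFVVVQBWVlYAV1dXAFhYWABZWVkAWlpaAFtbWwBcXFwAXV1dAF5eXgBfX18AYGBgAGFhYQBiYmIAY2NjAGRkZABlZWUAZmZmAGdnZwBoaGgAaWlpAGpqagBra2sAbGxsAG1tbQBubm4Ab29vAHBwcABxcXEAcnJyAHNzcwB0dHQAdXV1AHZ2dgB3d3cAeHh4AHl5eQB6enoAe3t7AHx8fAB9fX0Afn5+AH9/fwCAgIAAgYGBAIKCggCDg4MAhISEAIWFhQCGhoYAh4eHAIiIiACJiYkAioqKAIuLiwCMjIwAjY2NAI6OjgCPj48AkJCQAJGRkQCSkpIAk5OTAJSUlACVlZUAlpaWAJeXlwCYmJgAmZmZAJqamgCbm5sAnJycAJ2dnQCenp4An5+fAKCgoAChoaEAoqKiAKOjowCkpKQApaWlAKampgCnp6cAqKioAKmpqQCqqqoAq6urAKysrACtra0Arq6uAK+vrwCwsLAAsbGxALKysgCzs7MAtLS0ALW1tQC2trYAt7e3ALi4uAC5ubkAurq6ALu7uwC8vLwAvb29AL6+vgC/v78AwMDAAMHBwQDCwsIAw8PDAMTExADFxcUAxsbGAMfHxwDIyMgAycnJAMrKygDLy8sAzMzMAM3NzQDOzs4Az8/PANDQ0ADR0dEA0tLSANPT0wDU1NQA1dXVANbW1gDX19cA2NjYANnZ2QDa2toA29vbANzc3ADd3d0A3t7eAN/f3wDg4OAA4eHhAOLi4gDj4+MA5OTkAOXl5QDm5uYA5+fnAOjo6ADp6ekA6urqAOvr6wDs7OwA7e3tAO7u7gDv7+8A8PDwAPHx8QDy8vIA8/PzAPT09AD19fUA9vb2APf39wD4+PgA+fn5APr6+gD7+/sA/Pz8AP39/QD+/v4A////AKS3vc7V4NXV08Kif4aqqpmDZ01WXmeFmWJulay92ur21qeKg5mtqqeHXC4iR194a3yAja21weDprIWDiqm7qaKLX1dTVmV0foKEi7nR2+W5h4KDkamumoN3XHKCiZuWg4+EhprA0b+PeIKUpqOQiIFhW4CkpbSyoaaEYmOOqIxiXoKLlIZwiINfW4K2yc/MsLeSa11jel5LW2l8jox6kZxtXH+/0dLRzcCfgXdbW0U2VFtggYeFpK6bfo7G19fR0LGoloZsWlZSW2ZzgYKTrKq3rarK29PDuqmqqqaPc2dqcYqhmYKTnpibm5SizdiuqoqKmp2ShIKSq8DPq4SAcWd2dnyEsNa2mGZnfoODkp+ox+fSnnRnXGplYHiDnLuwiFxcZoGCiqqt1+q2d1tbXGNlbH6Ej46SemVlYGmAnqq6zsmObFxbW1paW22Cg4OCaIBxW2yGqKyxr6qCaF1ial9bW1tjcG+AcoRmXHqMqqulnYp+fX2DhIRmW1xdW1tudnZcboKHnJiHe2NifYKChKGTd39/d2ltgmBfeYJ/fHtzYFlbYWNkfajEtbWch4mKillfdoJwXFxZWVJHS1BPaaza4d+7pqmkeVpkfoFhWFpmbltIWVtaYJjR3dTVraqiZWR1iIBcXXySfl1bXVtbZ4y60MnJx6uMYJeZqJRwia6nhHlsXmNshZusrZ+fq5Vnhaq1s6CFp8Sfg4KCfXuCoKunhn2BhGl3m7DMx62iw8KtoJiWhXaarauZbl5edISSqQ=="/>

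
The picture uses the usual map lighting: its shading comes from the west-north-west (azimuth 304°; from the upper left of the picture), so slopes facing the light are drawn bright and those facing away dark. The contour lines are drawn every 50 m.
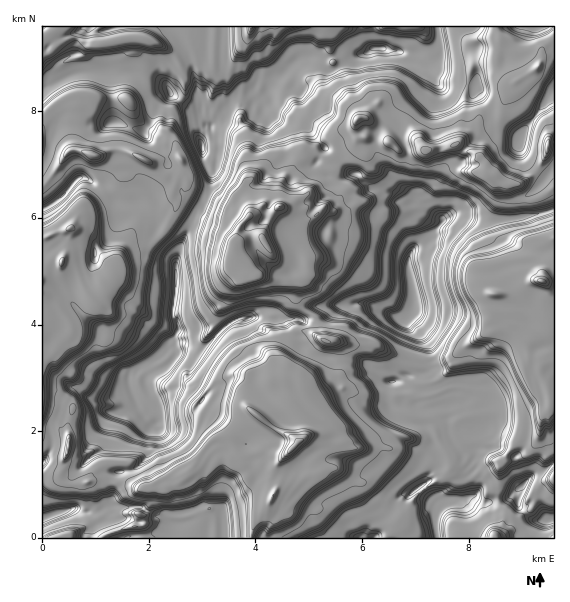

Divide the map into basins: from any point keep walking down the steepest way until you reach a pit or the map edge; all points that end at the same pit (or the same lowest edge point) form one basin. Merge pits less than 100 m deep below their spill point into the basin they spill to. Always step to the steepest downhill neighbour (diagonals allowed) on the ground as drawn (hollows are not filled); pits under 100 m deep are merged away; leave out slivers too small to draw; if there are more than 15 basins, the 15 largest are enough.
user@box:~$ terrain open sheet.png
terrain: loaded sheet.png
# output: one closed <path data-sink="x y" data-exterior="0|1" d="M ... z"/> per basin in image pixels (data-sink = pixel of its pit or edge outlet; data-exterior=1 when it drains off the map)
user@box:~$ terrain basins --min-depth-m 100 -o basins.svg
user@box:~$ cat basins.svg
<path data-sink="413 303" data-exterior="0" d="M367 118l-10 2 0 8 6 8-4 1-6 6-9 3-12 13-7 0-12-6-9 1-22 27-3 7 0 19-6 8-4 3-5-3-13 0-13 16-4 13 0 17 17 16 9-2 25 6 15-3-2 23 19 19 2 16-18-6-4 0-4 5-11 20 0 5 5 8 0 7-3 7-19-9-14 0-2 2-4 14 0 15 8 8-25 26-11 0-5 3-14 18 7-1 7-7 3 0 4 7 9-1 20 12 15-2 10 3 0 9 4 10 4-3 16-3 7-5 10-3-1-11 5-13-6-9-9-3 10-5 10 1 9 7 11 0 9 5 8 2 28-2 11-10 6 0 12 5 11 9 8 3 9-5-8-14 15-4 11 11 37 1 12 3 1 2-10 13 2 1 10-1 12-7 10-11 3-12 9 12 1 6-3 8 6 10 1-324-3-1-4 3 0 7-6 13-13 14-7 4-14 2-14-10-6 0-1-10-4-6-9-6-8-2-6-6-28 5-12-1-8 2-11 0-13-11-2-9z"/><path data-sink="153 427" data-exterior="0" d="M176 199l1 8-11 22-14 14-19 4-10 6-6 10-7 18-7 11-10 10-21-37-20-4-10 11 0 21 23 22 5 9-1 11-6 3-9 13-12 9 0 40 22 2 9 6-6 17 2 23-8 24 0 7 4 4 11 2 16-4 17 0 34 8 9-2 7-5 8 4 10-4 12-9 23-32 5-3 11 0 25-26-8-8 0-15 4-14 2-2 14 0 19 9 3-7 0-7-5-8 0-5 11-20 4-5 4 0 18 6-2-16-19-19 2-23-15 3-25-6-12 0-14-14 0-17 4-16-14-9-16-2-19-14z"/><path data-sink="201 145" data-exterior="0" d="M327 26l-139 0-1 5-2-1-12 5-13 10-20-7-13 0-30 7-22-7-10 1-6 3-10 11-7 2 0 65 11-13 18-9 56 0 4 5 6 14 22 17 9 12 7 1 8 16 0 9-9 13-1 11 4 5 12 2 19 14 16 2 8 4 7 7 12-15 13 0 5 3 10-11 0-19 3-7 8-8 11-17 12-5 11-12 12-2 15-8 7-10-3-12-13-20-1-12-8-12-3-12 0-18z"/><path data-sink="379 48" data-exterior="0" d="M495 26l-167 0-1 2 3 5 0 18 3 12 8 12 1 12 13 20 3 12 9-1 13 8 5 5 2 9 13 11 11 0 8-2 12 1 21-4 9-6 5-20-1-24 6-27 4-6 22-2 4-21z"/><path data-sink="52 515" data-exterior="0" d="M215 451l-3 0-7 7-6 1-11 15-24 15-27 0-10-6-18-2-17 0-23 4-7-4-2-7-5 4-12-1-1 60 209 1 4-17 10-10 10-19 2-5-4-8 1-8-11-4-15 2-20-12-9 1z"/><path data-sink="436 504" data-exterior="0" d="M315 434l-12 5 9 3 6 9-5 13 1 11 21-8 25 15 7 14 6 6 4 1 14 14 8 3 4 18 92 0 4-6 4-9 0-8-5-14 2-38-4 0-21 14-10 2-15-11 0-8-5-10-12 4-16-12-12-5-6 0-11 10-28 2-8-2-9-5-11 0-9-7z"/><path data-sink="360 537" data-exterior="1" d="M335 467l-31 11-7 5-16 3-6 5-8 17 6 11-2 12 3 6 127 1-2-18-8-3-14-14-4-1-6-6-7-14z"/><path data-sink="553 89" data-exterior="1" d="M553 39l-11 10-3 16-25 18-8 14-8 27-22 13-12 2-7 5 8 7 8 2 9 6 4 6 1 10 6 0 14 10 14-2 7-4 13-14 6-13 0-7 7-4z"/><path data-sink="61 196" data-exterior="0" d="M79 150l-8 0-6 5-7 13-16 19 1 51 29-11 9-18 31-18 11-15 0-15-8 1-10-5-9 0z"/><path data-sink="553 519" data-exterior="1" d="M452 431l-15 4 12 21 1 12 15 11 10-2 21-14 5 0 12-15-4-3-9-2-37-1z"/><path data-sink="524 484" data-exterior="0" d="M540 431l-3 12-10 11-12 7-8 0-6 3-3 37 5 14 0 8-7 15 9-4 29-29 4-17 5-5 11-4 0-11-7-11 3-10z"/><path data-sink="539 27" data-exterior="1" d="M553 26l-57 0-1 3 6 12 6 6 9 6 9 0 6 2 8 11 3-17 12-10z"/><path data-sink="43 463" data-exterior="1" d="M43 414l-1 62 13 2 8-10 0-7 6-13 0-12-17-18z"/><path data-sink="43 27" data-exterior="1" d="M57 26l-14 0-1 10 7-2z"/>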